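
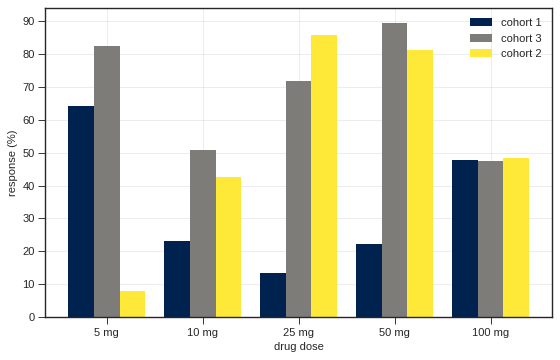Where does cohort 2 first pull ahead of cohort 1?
5 mg: cohort 2 ≈ 10 vs cohort 1 ≈ 60 (not yet); 10 mg: cohort 2 ≈ 40 vs cohort 1 ≈ 20 (first crossover).

10 mg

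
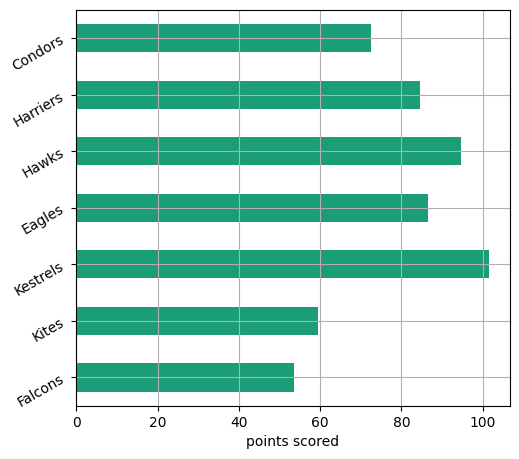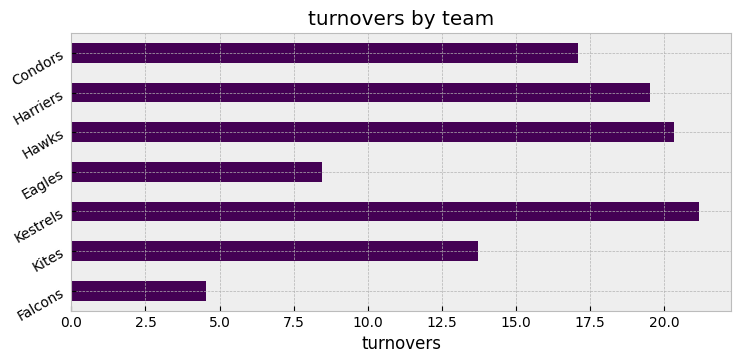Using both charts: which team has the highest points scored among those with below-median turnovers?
Chart 2 median turnovers ≈ 18; below-median teams: Falcons, Kites, Eagles. Among those, Eagles has the highest points scored (≈ 90).

Eagles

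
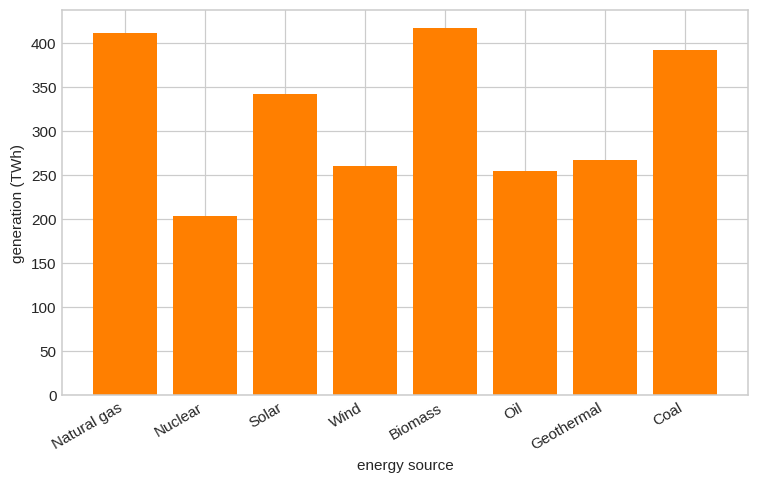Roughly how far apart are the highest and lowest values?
≈ 200

Max Biomass ≈ 400, min Nuclear ≈ 200; range ≈ 200.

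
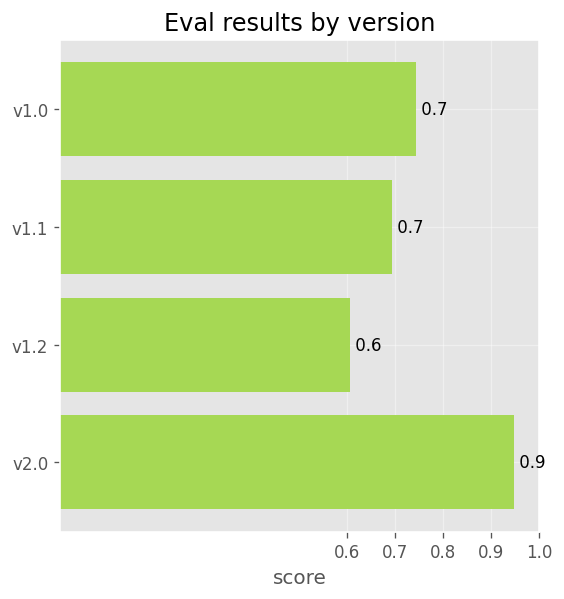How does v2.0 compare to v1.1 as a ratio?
≈ 1.29×

v2.0 ≈ 0.9, v1.1 ≈ 0.7; 0.9/0.7 ≈ 1.29.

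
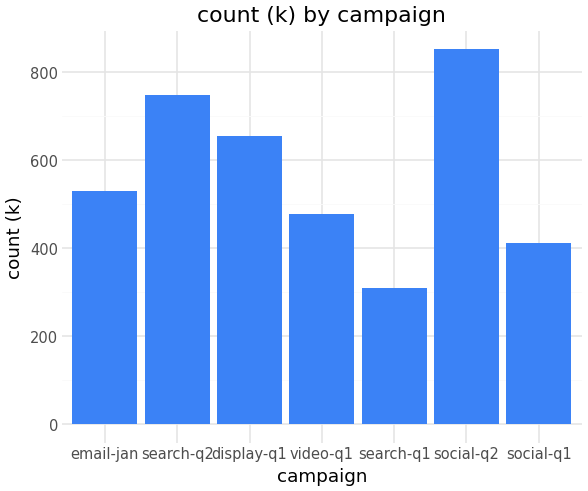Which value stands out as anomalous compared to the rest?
social-q2

social-q2 ≈ 800; the rest sit between ≈ 300 and ≈ 700.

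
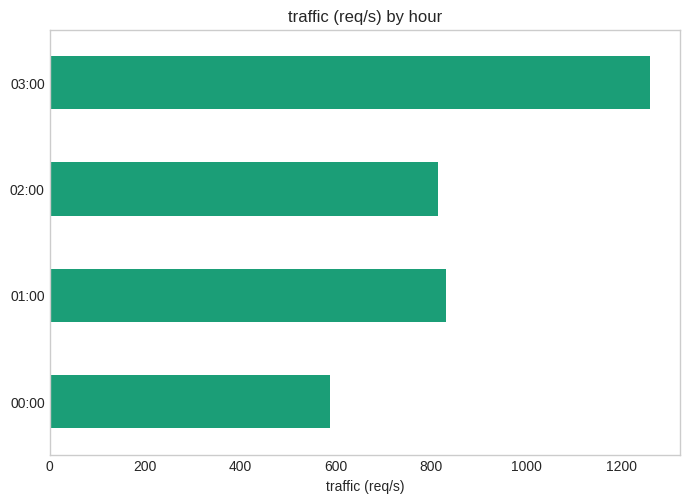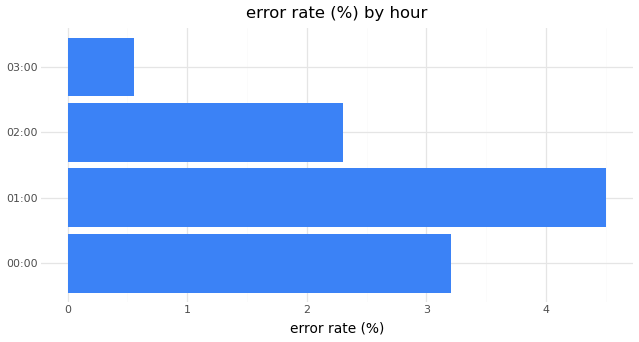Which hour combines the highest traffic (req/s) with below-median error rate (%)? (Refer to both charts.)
Chart 2 median error rate (%) ≈ 3; below-median hours: 02:00, 03:00. Among those, 03:00 has the highest traffic (req/s) (≈ 1200).

03:00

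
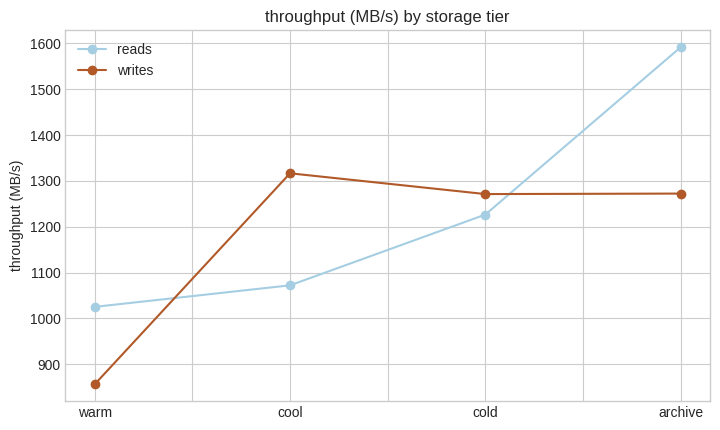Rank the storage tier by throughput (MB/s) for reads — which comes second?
cold

Top 3 for reads: archive ≈ 1600, cold ≈ 1200, cool ≈ 1100.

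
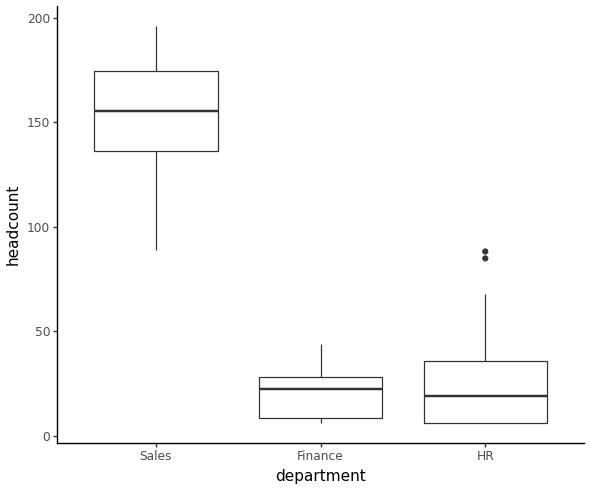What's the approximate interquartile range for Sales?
≈ 40

Q3 ≈ 180, Q1 ≈ 140; IQR ≈ 40.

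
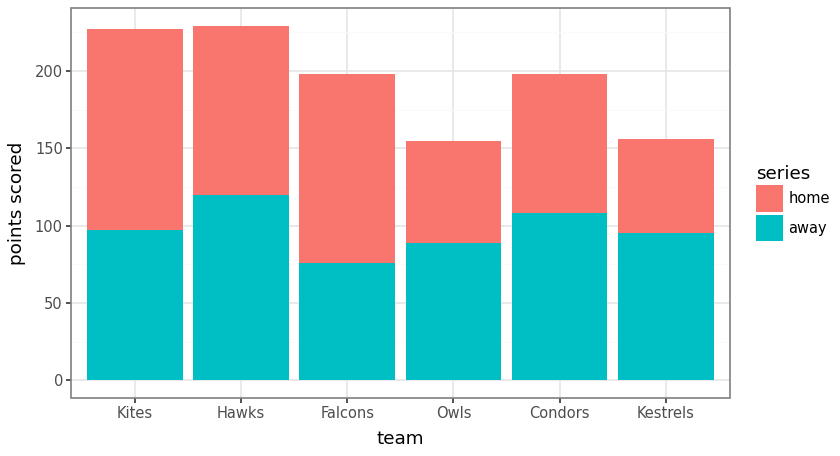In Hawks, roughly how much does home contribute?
home top ≈ 220, bottom ≈ 120; segment ≈ 100.

≈ 100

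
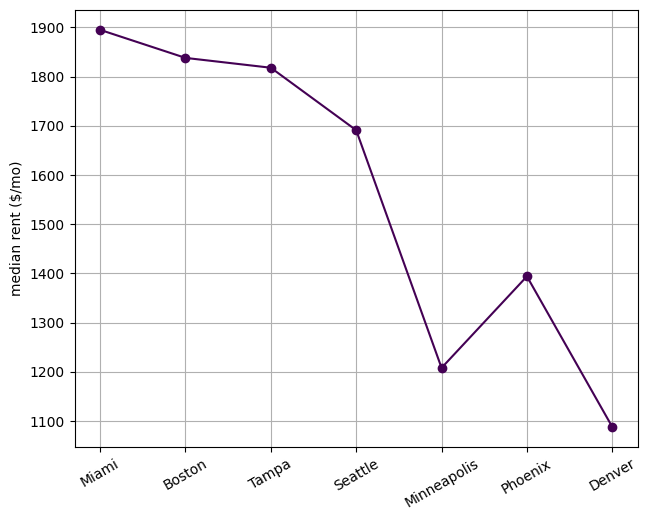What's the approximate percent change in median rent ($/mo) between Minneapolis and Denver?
Minneapolis ≈ 1200, Denver ≈ 1100; (1100 − 1200) / 1200 ≈ -8.3%.

≈ -8.3%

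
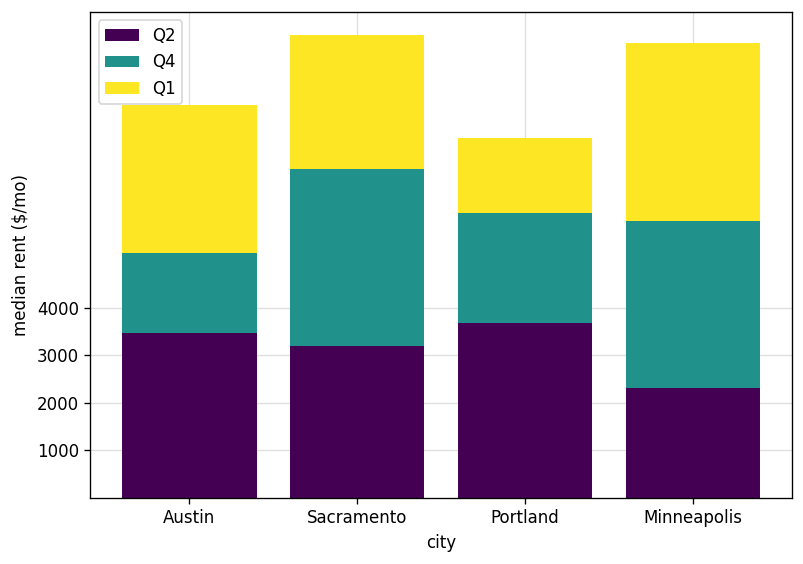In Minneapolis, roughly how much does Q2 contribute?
≈ 2000

Q2 top ≈ 2000, bottom ≈ 0; segment ≈ 2000.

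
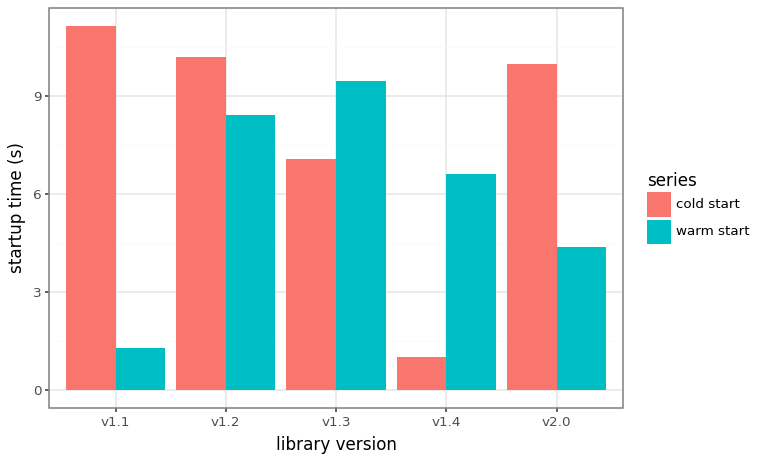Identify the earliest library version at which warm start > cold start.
v1.3

v1.2: warm start ≈ 8 vs cold start ≈ 10 (not yet); v1.3: warm start ≈ 9 vs cold start ≈ 7 (first crossover).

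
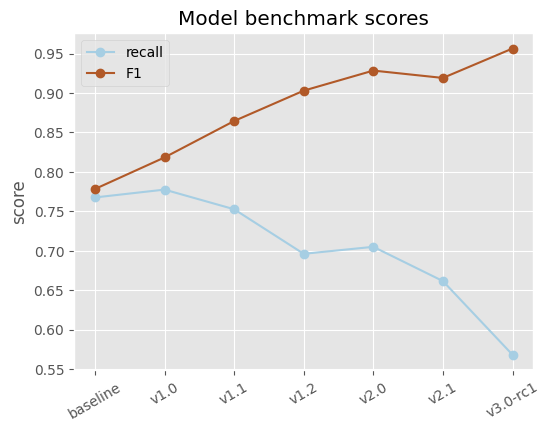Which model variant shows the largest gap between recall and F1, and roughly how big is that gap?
v3.0-rc1: recall ≈ 0.55, F1 ≈ 0.95 → gap ≈ 0.40. Next-largest (v2.1) is only ≈ 0.25.

v3.0-rc1, ≈ 0.40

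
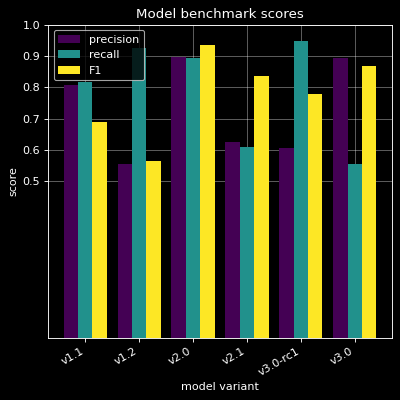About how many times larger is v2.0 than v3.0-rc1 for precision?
≈ 1.5×

v2.0 ≈ 0.9, v3.0-rc1 ≈ 0.6; 0.9/0.6 ≈ 1.5.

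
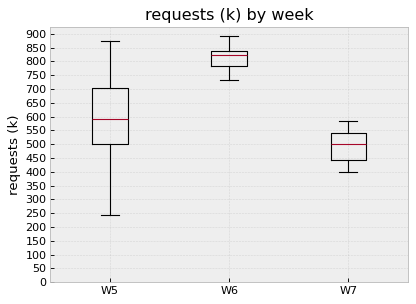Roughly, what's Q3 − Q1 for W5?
Q3 ≈ 700, Q1 ≈ 500; IQR ≈ 200.

≈ 200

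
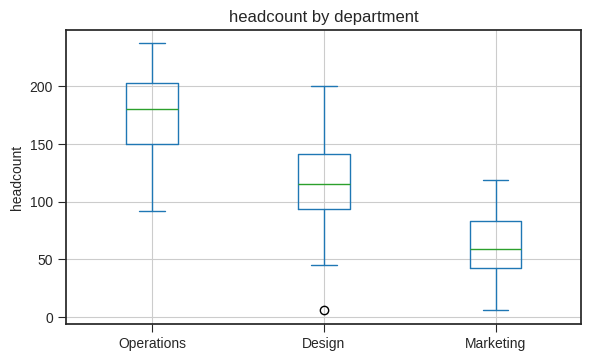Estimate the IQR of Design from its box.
Q3 ≈ 140, Q1 ≈ 90; IQR ≈ 50.

≈ 50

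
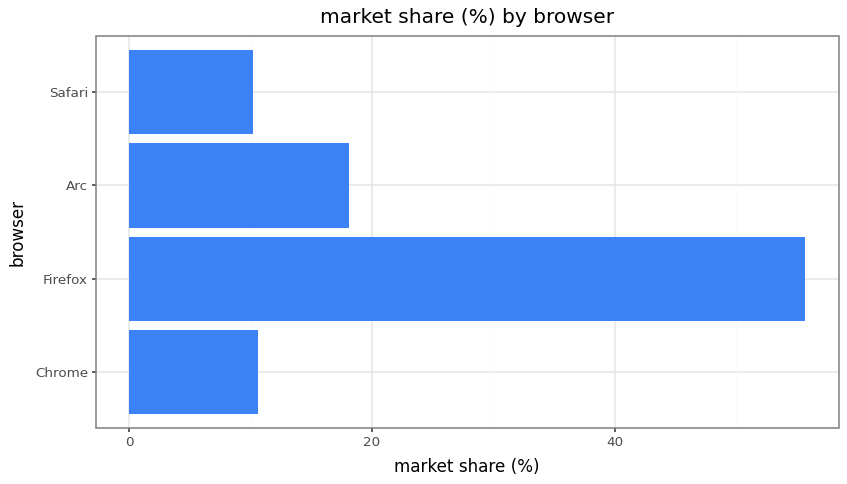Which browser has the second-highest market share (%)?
Top 3: Firefox ≈ 55, Arc ≈ 20, Chrome ≈ 10.

Arc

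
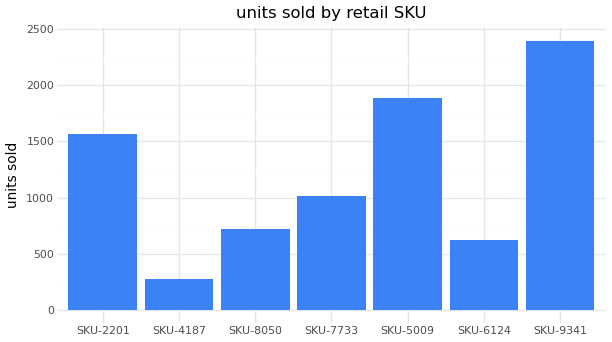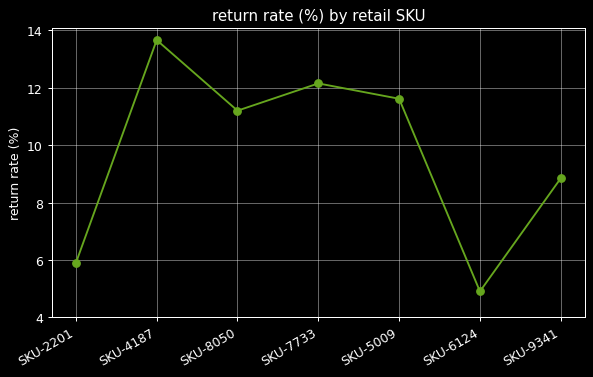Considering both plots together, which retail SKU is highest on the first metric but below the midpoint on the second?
Chart 2 median return rate (%) ≈ 12; below-median retail SKUs: SKU-2201, SKU-6124, SKU-9341. Among those, SKU-9341 has the highest units sold (≈ 2500).

SKU-9341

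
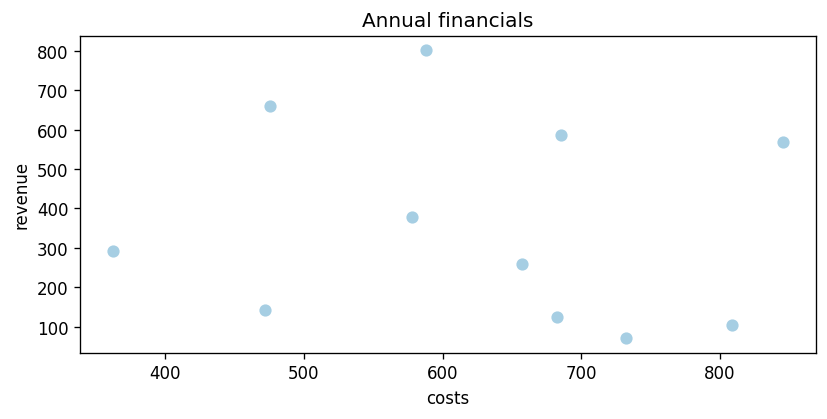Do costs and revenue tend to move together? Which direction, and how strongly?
no clear correlation

Points are roughly uncorrelated; weak (|r| ≈ 0.1).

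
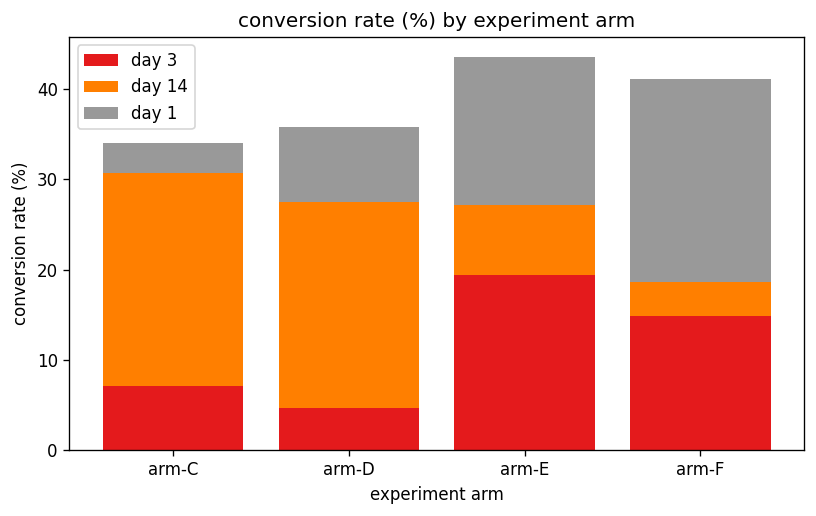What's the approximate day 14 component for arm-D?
≈ 20

day 14 top ≈ 25, bottom ≈ 5; segment ≈ 20.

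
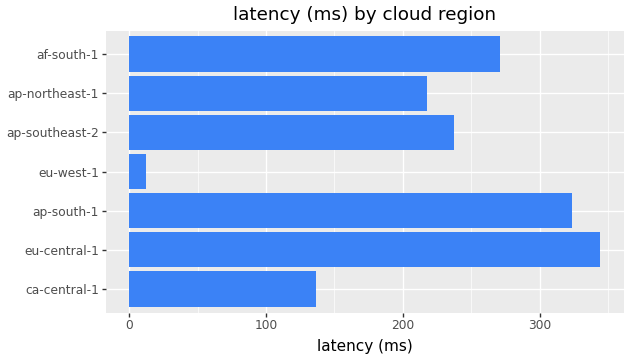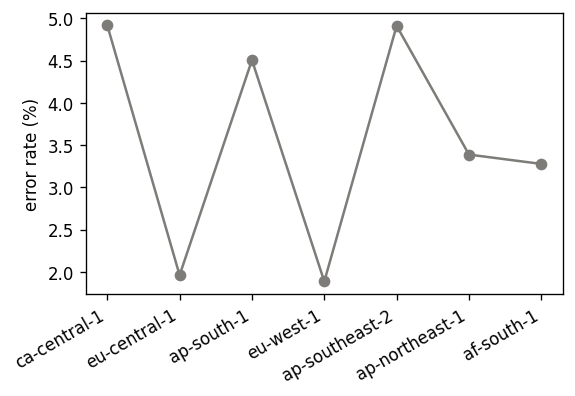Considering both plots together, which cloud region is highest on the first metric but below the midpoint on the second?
Chart 2 median error rate (%) ≈ 3.5; below-median cloud regions: eu-central-1, eu-west-1, af-south-1. Among those, eu-central-1 has the highest latency (ms) (≈ 350).

eu-central-1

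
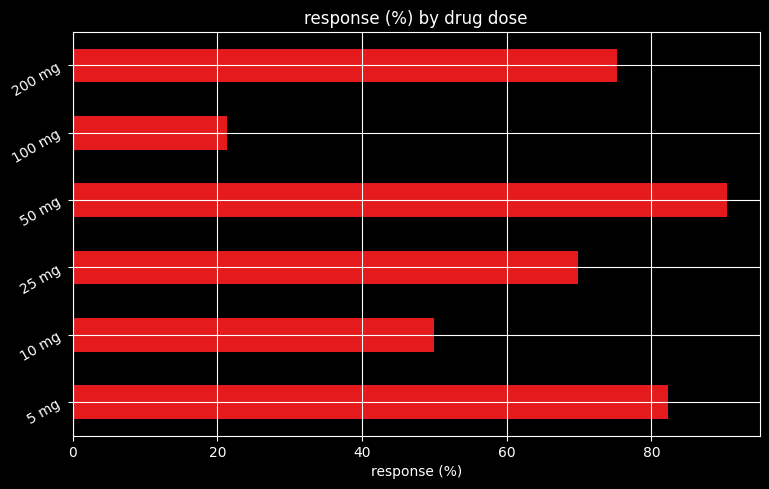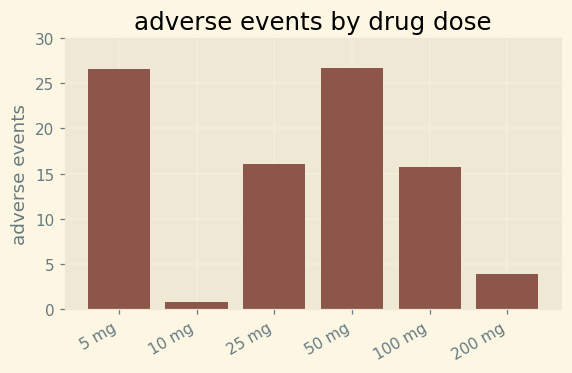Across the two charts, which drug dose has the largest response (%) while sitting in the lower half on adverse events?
Chart 2 median adverse events ≈ 15; below-median drug doses: 10 mg, 100 mg, 200 mg. Among those, 200 mg has the highest response (%) (≈ 80).

200 mg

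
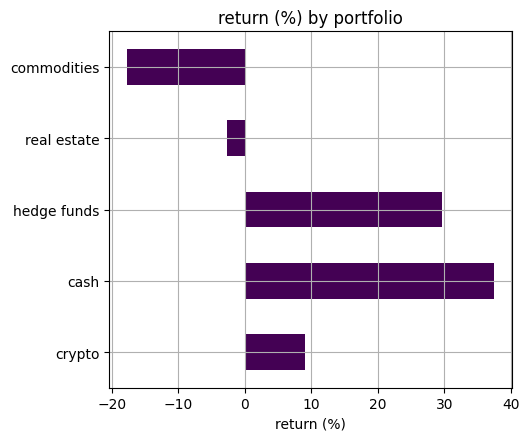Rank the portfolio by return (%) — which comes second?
hedge funds

Top 3: cash ≈ 35, hedge funds ≈ 30, crypto ≈ 10.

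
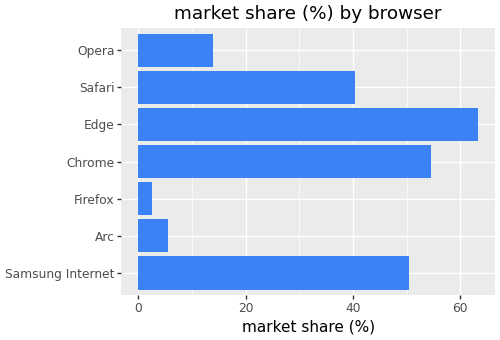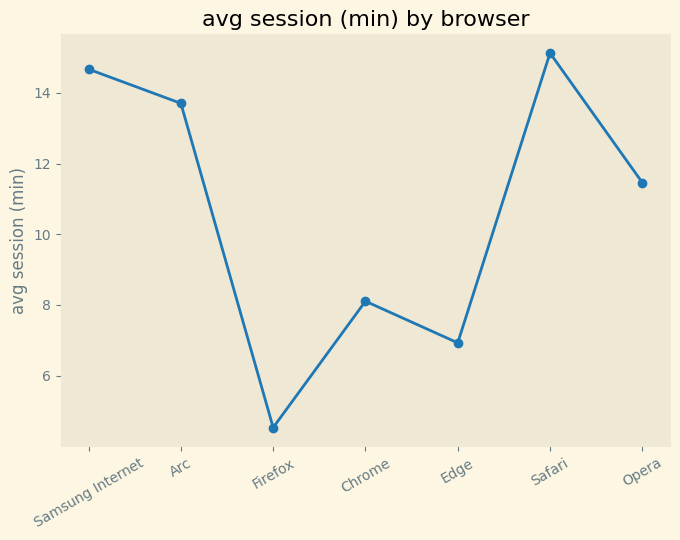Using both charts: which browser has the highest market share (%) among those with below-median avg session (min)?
Edge

Chart 2 median avg session (min) ≈ 12; below-median browsers: Firefox, Chrome, Edge. Among those, Edge has the highest market share (%) (≈ 60).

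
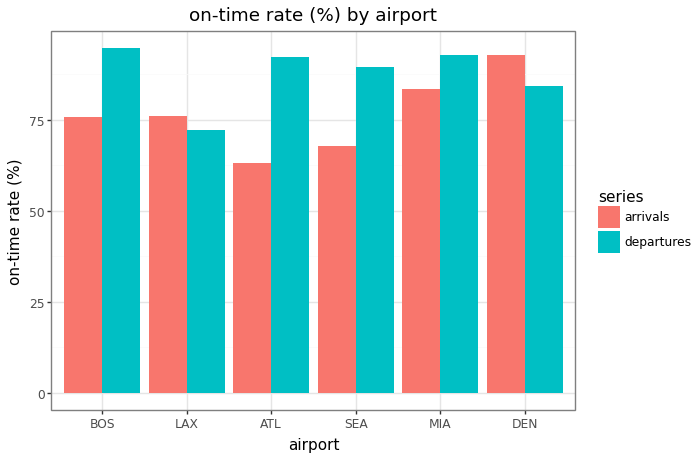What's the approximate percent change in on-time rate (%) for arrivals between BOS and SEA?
BOS ≈ 80, SEA ≈ 70; (70 − 80) / 80 ≈ -12.5%.

≈ -12.5%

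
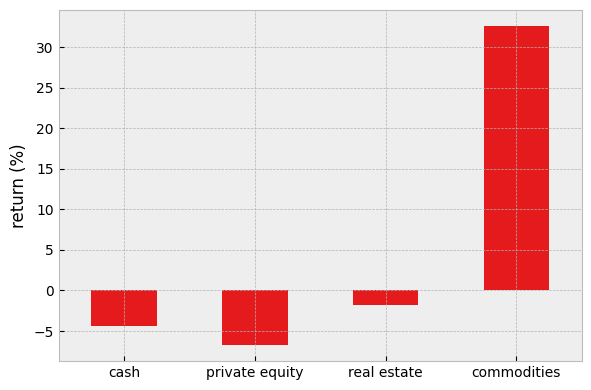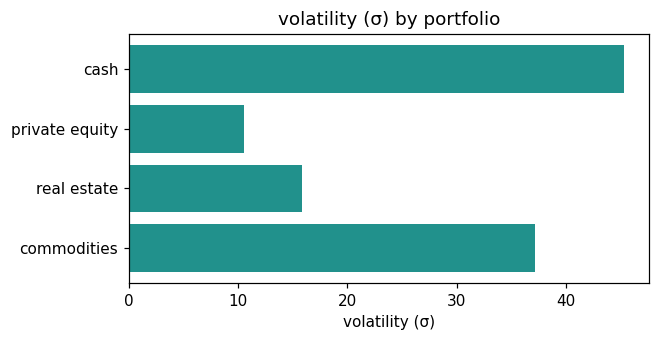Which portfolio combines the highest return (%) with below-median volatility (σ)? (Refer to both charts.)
Chart 2 median volatility (σ) ≈ 25; below-median portfolios: private equity, real estate. Among those, real estate has the highest return (%) (≈ 0).

real estate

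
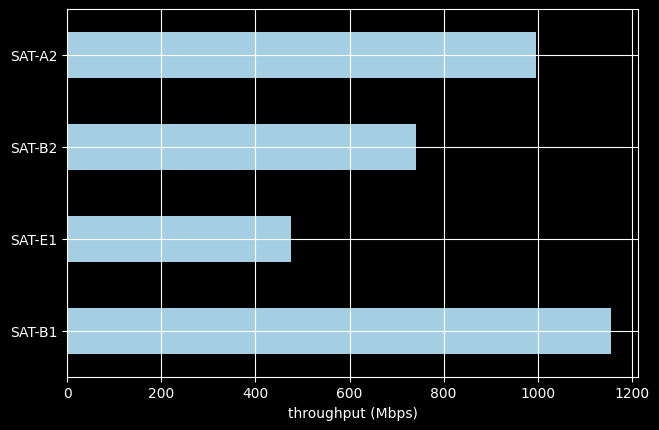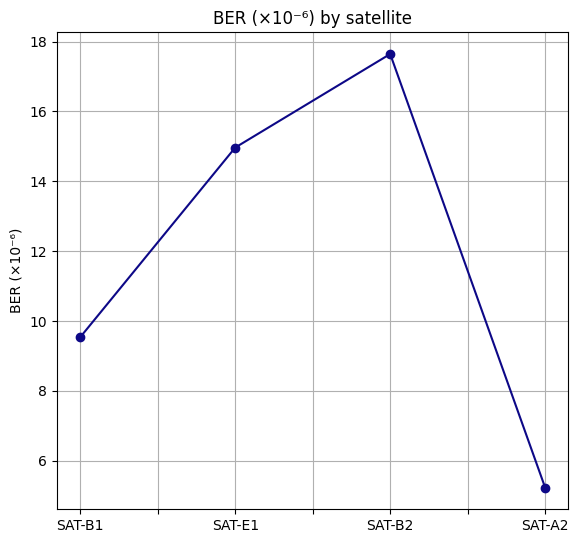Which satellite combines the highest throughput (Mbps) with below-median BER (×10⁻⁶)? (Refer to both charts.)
Chart 2 median BER (×10⁻⁶) ≈ 12; below-median satellites: SAT-B1, SAT-A2. Among those, SAT-B1 has the highest throughput (Mbps) (≈ 1200).

SAT-B1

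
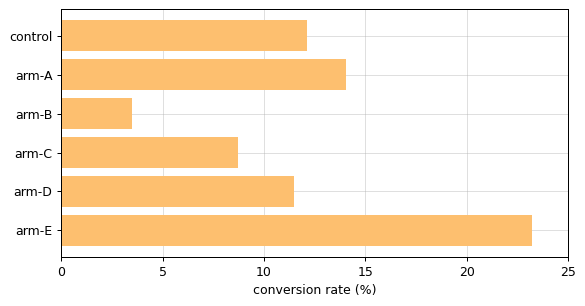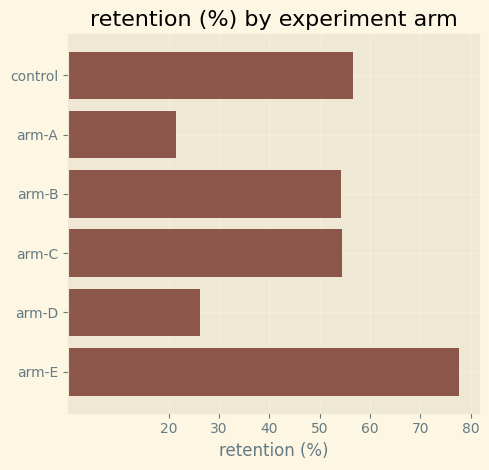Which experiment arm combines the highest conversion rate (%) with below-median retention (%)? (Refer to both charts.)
Chart 2 median retention (%) ≈ 50; below-median experiment arms: arm-A, arm-B, arm-D. Among those, arm-A has the highest conversion rate (%) (≈ 15).

arm-A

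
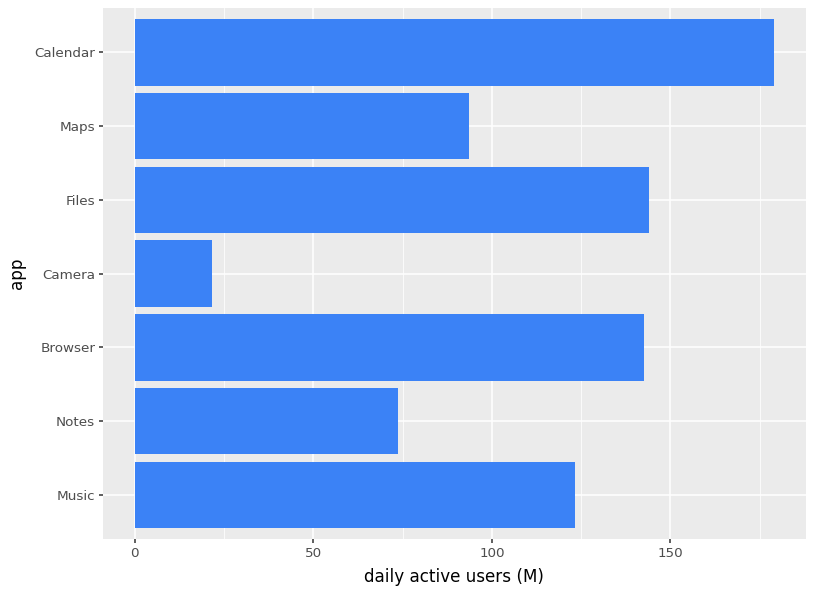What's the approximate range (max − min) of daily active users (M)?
≈ 160

Max Calendar ≈ 180, min Camera ≈ 20; range ≈ 160.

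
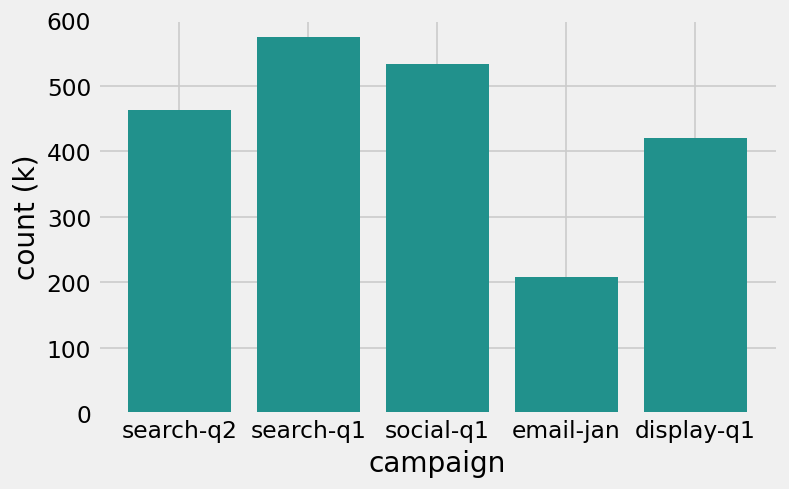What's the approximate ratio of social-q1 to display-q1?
≈ 1.38×

social-q1 ≈ 550, display-q1 ≈ 400; 550/400 ≈ 1.38.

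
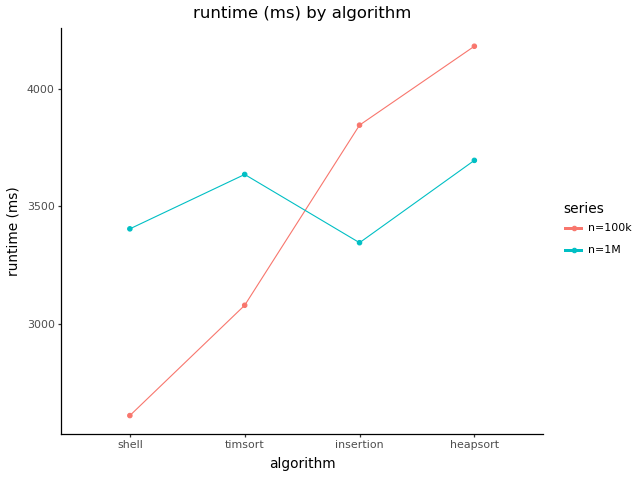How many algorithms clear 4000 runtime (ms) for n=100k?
1

Above 4000: heapsort.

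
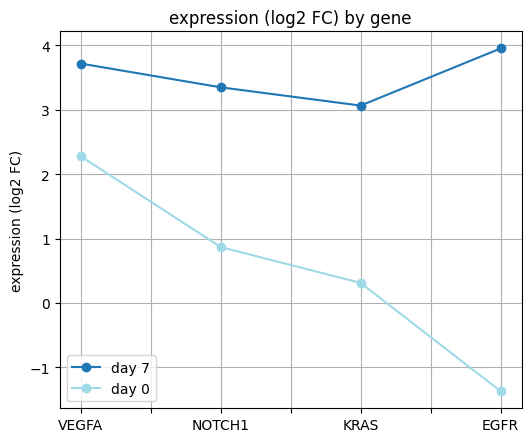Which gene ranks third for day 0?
Top 4 for day 0: VEGFA ≈ 2.5, NOTCH1 ≈ 1.0, KRAS ≈ 0.5, EGFR ≈ -1.5.

KRAS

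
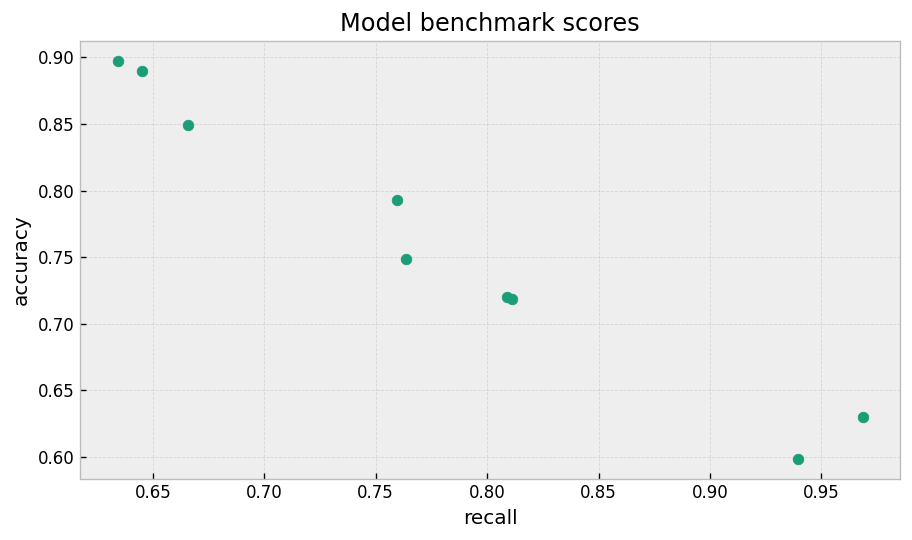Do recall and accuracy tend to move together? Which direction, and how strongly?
Points are negatively correlated; strong (|r| ≈ 1.0).

negative, strong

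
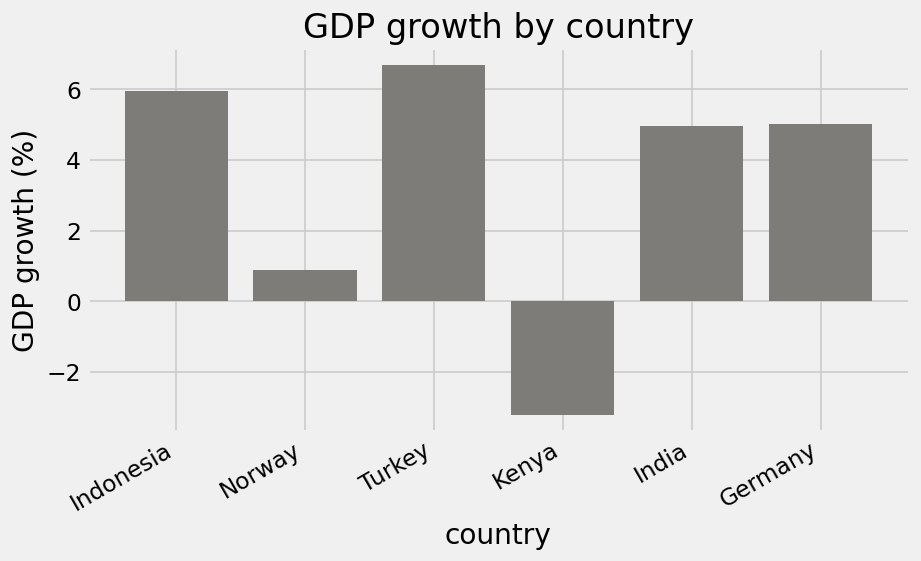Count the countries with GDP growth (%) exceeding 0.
5

Above 0: Indonesia, Norway, Turkey, India, Germany.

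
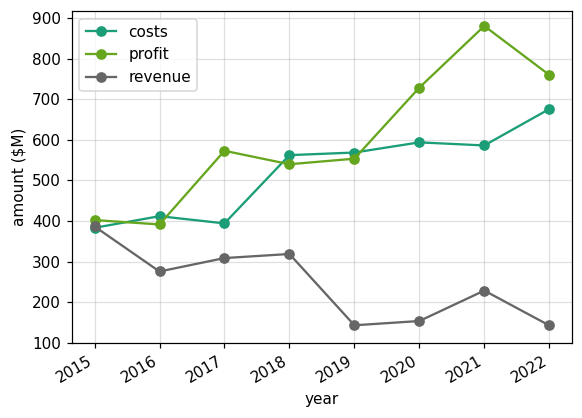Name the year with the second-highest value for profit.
Top 3 for profit: 2021 ≈ 900, 2022 ≈ 800, 2020 ≈ 700.

2022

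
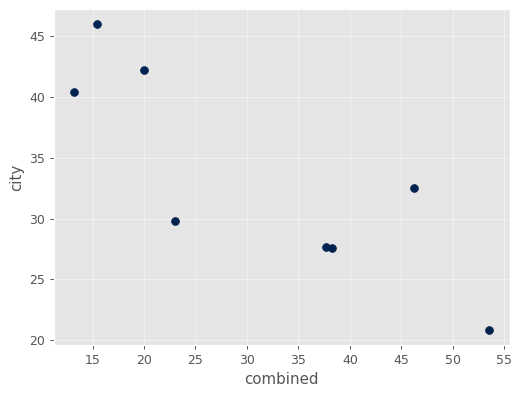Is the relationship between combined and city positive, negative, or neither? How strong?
negative, strong

Points are negatively correlated; strong (|r| ≈ 0.8).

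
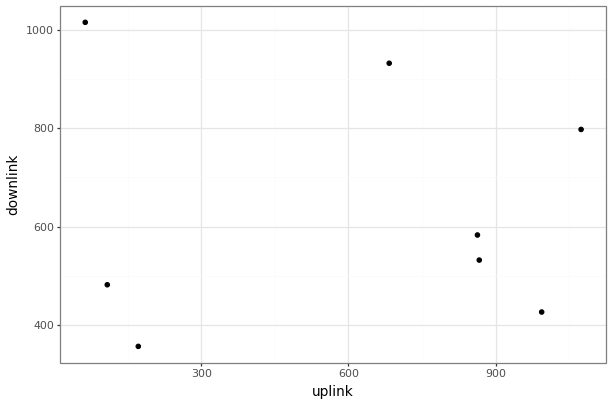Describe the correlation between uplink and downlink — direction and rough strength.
no clear correlation

Points are roughly uncorrelated; weak (|r| ≈ 0.0).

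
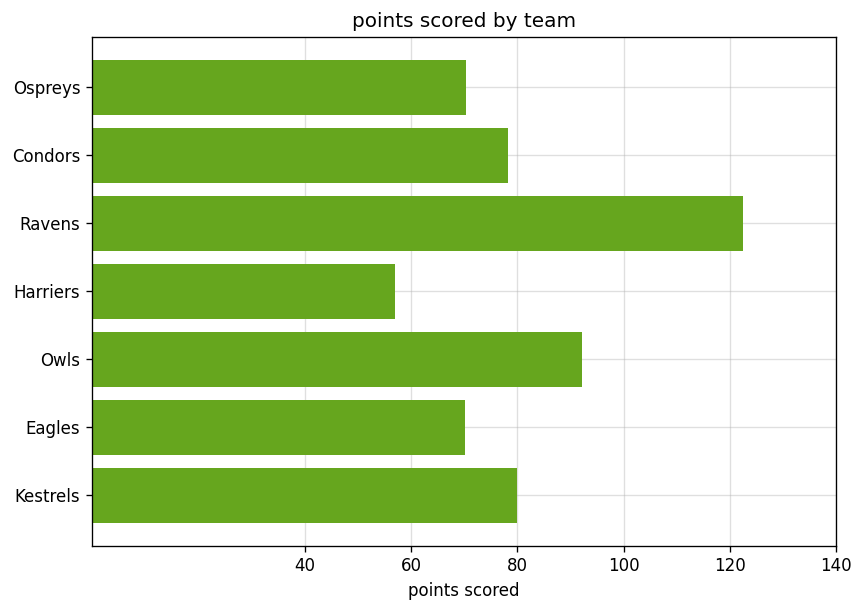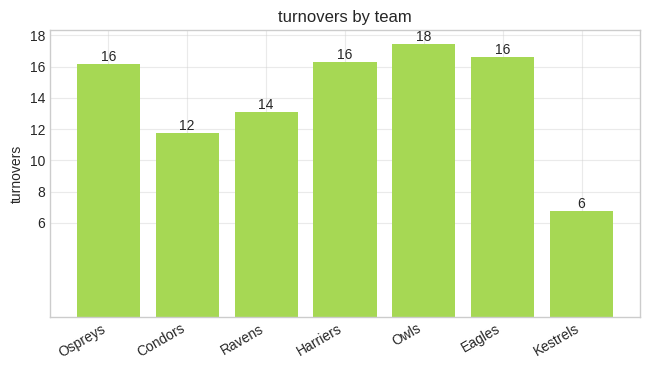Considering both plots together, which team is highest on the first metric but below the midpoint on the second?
Ravens

Chart 2 median turnovers ≈ 16; below-median teams: Condors, Ravens, Kestrels. Among those, Ravens has the highest points scored (≈ 120).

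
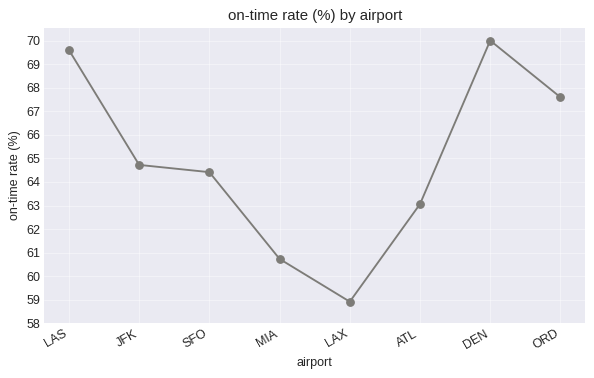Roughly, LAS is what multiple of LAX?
≈ 1.19×

LAS ≈ 70, LAX ≈ 59; 70/59 ≈ 1.19.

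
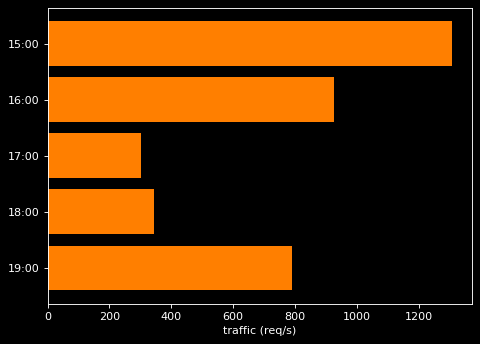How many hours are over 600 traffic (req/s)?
Above 600: 15:00, 16:00, 19:00.

3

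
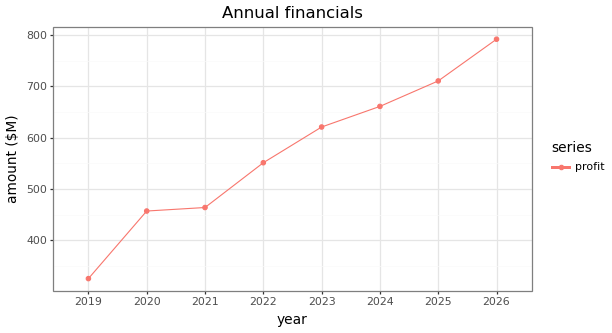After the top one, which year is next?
Top 3: 2026 ≈ 800, 2025 ≈ 700, 2024 ≈ 650.

2025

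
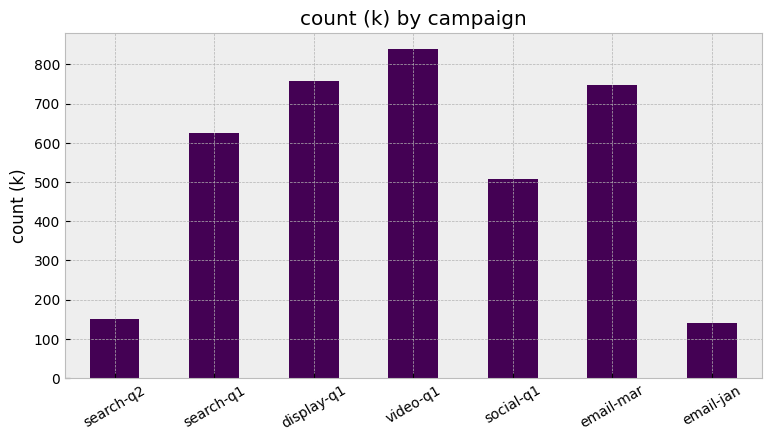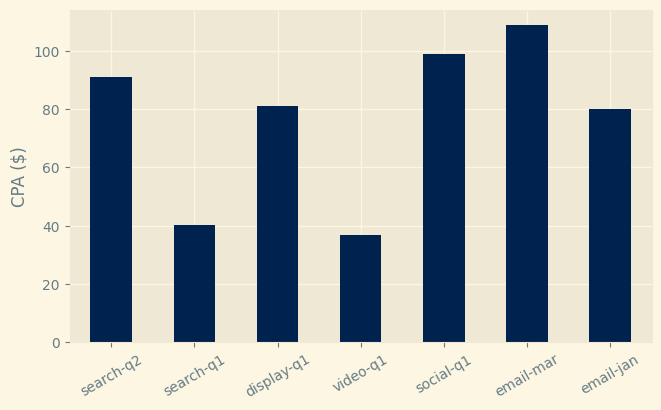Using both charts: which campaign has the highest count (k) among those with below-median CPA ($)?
video-q1

Chart 2 median CPA ($) ≈ 80; below-median campaigns: search-q1, video-q1, email-jan. Among those, video-q1 has the highest count (k) (≈ 800).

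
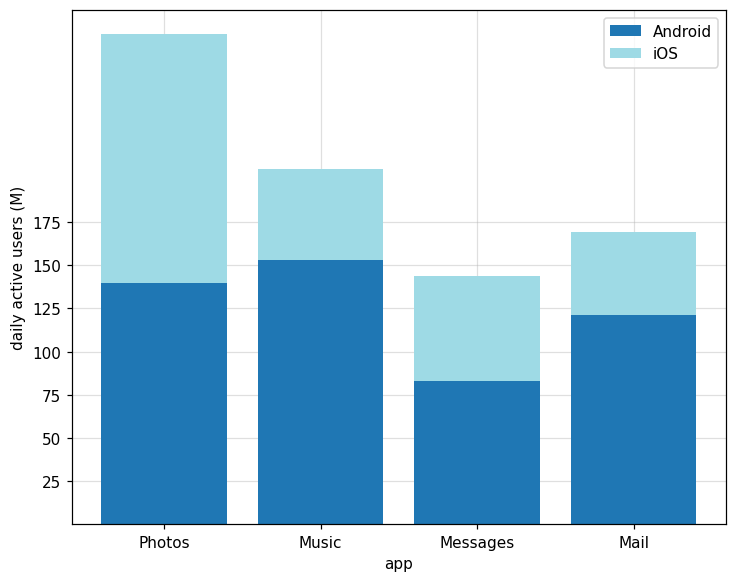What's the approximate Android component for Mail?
≈ 125

Android top ≈ 125, bottom ≈ 0; segment ≈ 125.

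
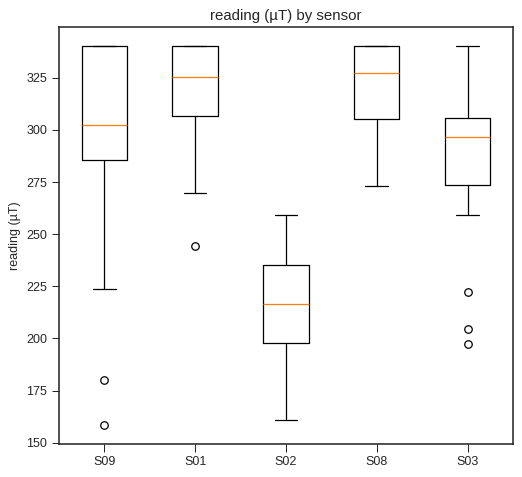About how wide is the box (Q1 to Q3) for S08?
≈ 40

Q3 ≈ 340, Q1 ≈ 300; IQR ≈ 40.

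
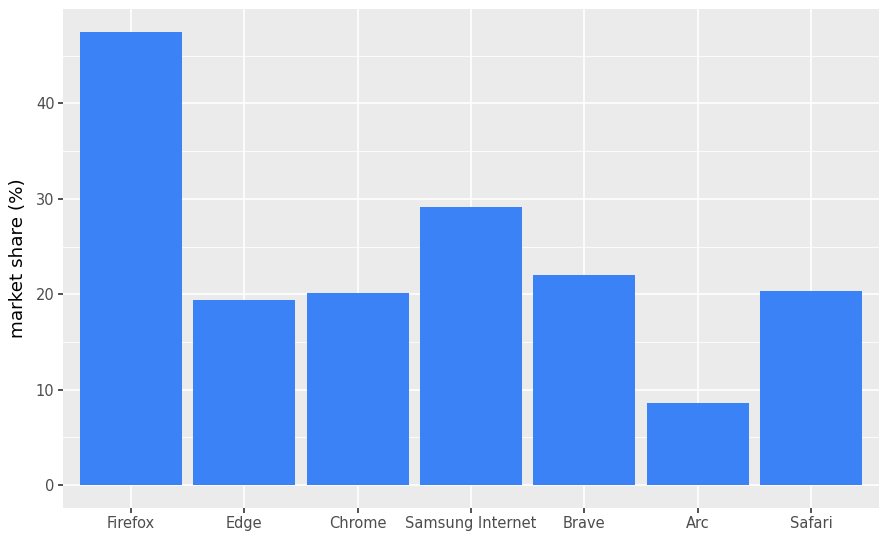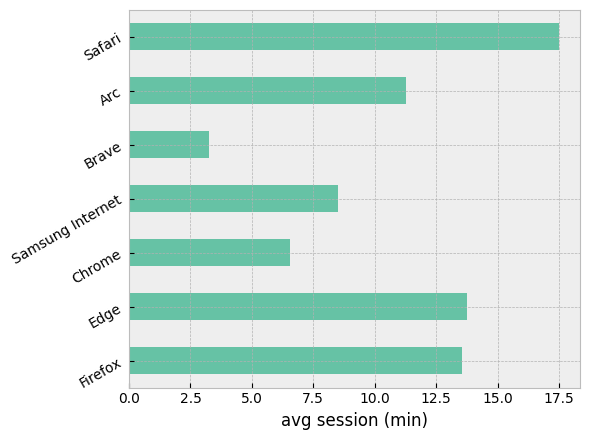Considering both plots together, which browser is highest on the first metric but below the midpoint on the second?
Chart 2 median avg session (min) ≈ 12; below-median browsers: Chrome, Samsung Internet, Brave. Among those, Samsung Internet has the highest market share (%) (≈ 30).

Samsung Internet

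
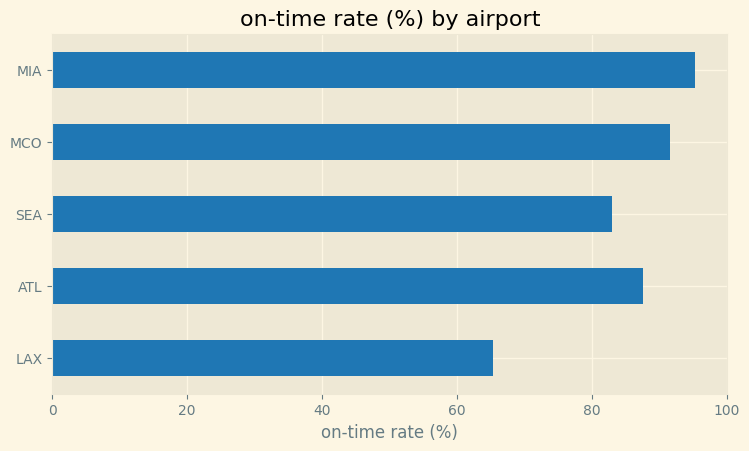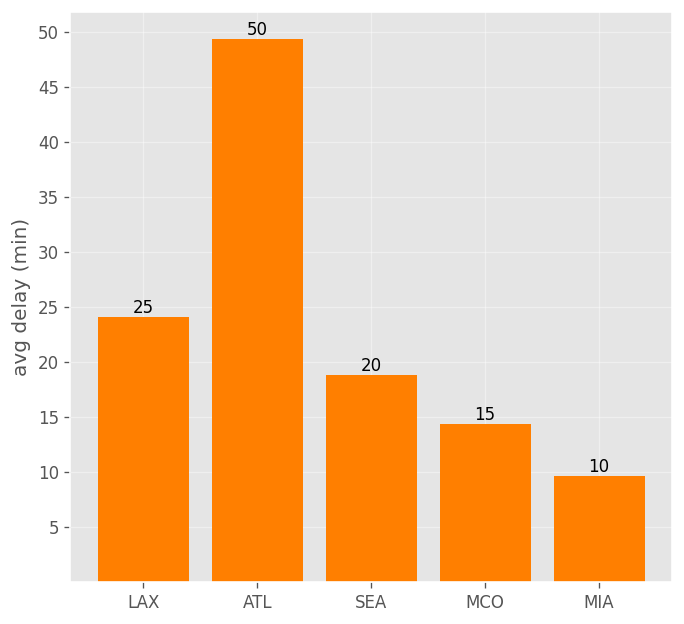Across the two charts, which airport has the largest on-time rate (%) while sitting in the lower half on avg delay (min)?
Chart 2 median avg delay (min) ≈ 20; below-median airports: MCO, MIA. Among those, MIA has the highest on-time rate (%) (≈ 100).

MIA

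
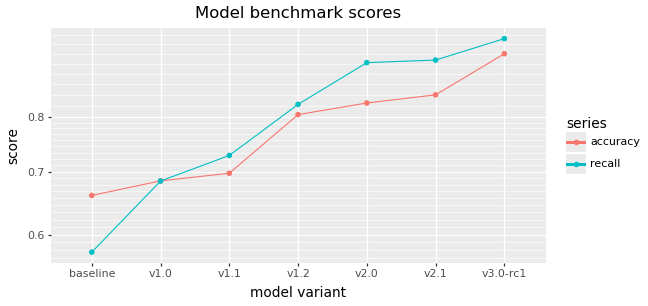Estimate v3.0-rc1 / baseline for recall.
≈ 1.73×

v3.0-rc1 ≈ 0.95, baseline ≈ 0.55; 0.95/0.55 ≈ 1.73.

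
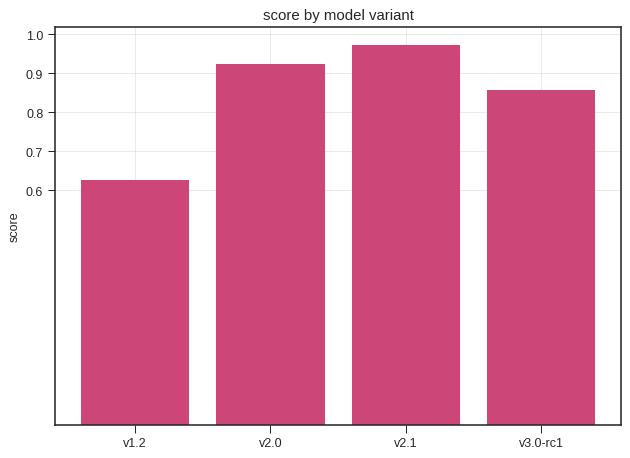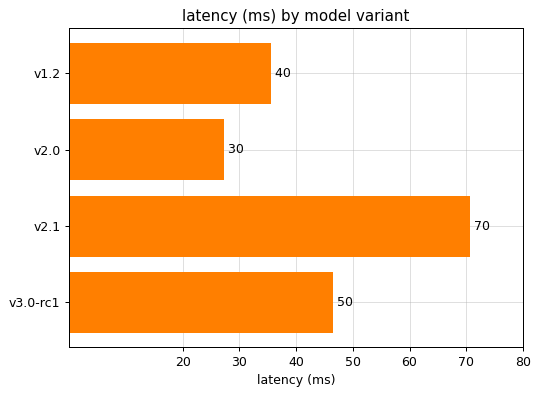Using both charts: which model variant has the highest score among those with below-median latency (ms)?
v2.0

Chart 2 median latency (ms) ≈ 40; below-median model variants: v1.2, v2.0. Among those, v2.0 has the highest score (≈ 0.9).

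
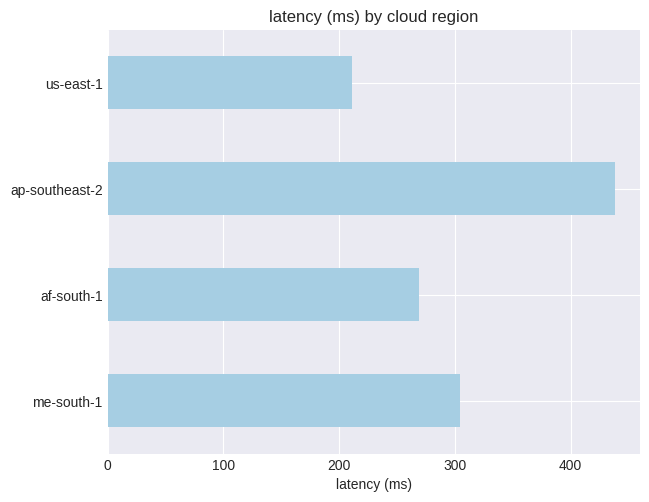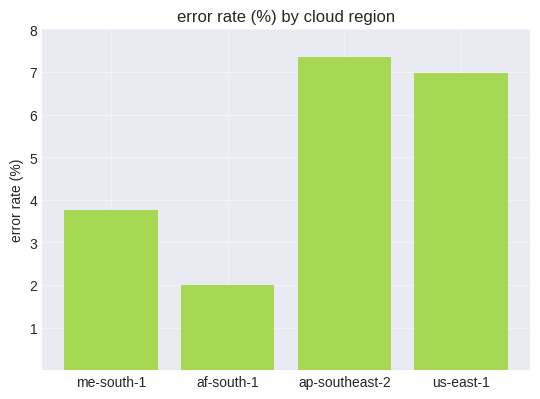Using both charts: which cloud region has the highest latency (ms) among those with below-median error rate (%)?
Chart 2 median error rate (%) ≈ 5; below-median cloud regions: me-south-1, af-south-1. Among those, me-south-1 has the highest latency (ms) (≈ 300).

me-south-1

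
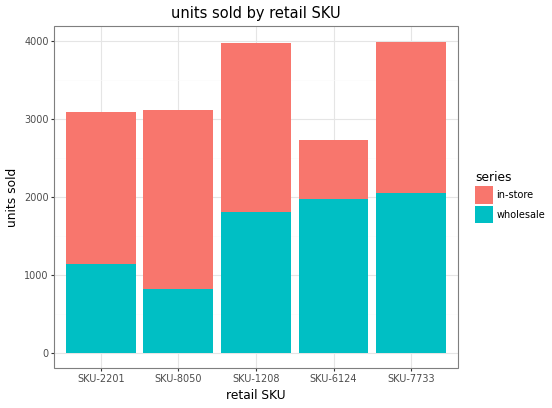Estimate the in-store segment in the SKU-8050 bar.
≈ 2000

in-store top ≈ 3000, bottom ≈ 1000; segment ≈ 2000.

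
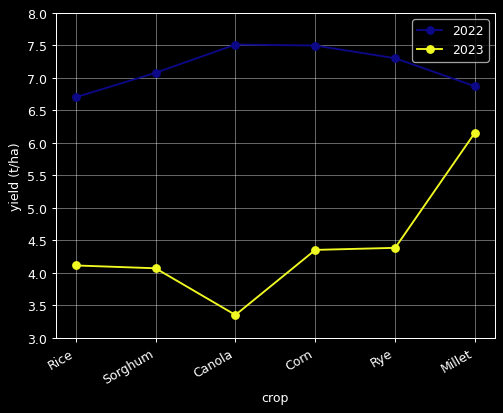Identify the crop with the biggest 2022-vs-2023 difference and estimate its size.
Canola: 2022 ≈ 7.5, 2023 ≈ 3.5 → gap ≈ 4.0. Next-largest (Corn) is only ≈ 3.0.

Canola, ≈ 4.0 t/ha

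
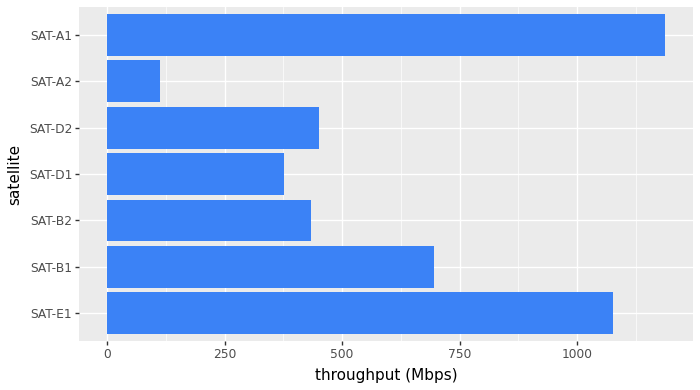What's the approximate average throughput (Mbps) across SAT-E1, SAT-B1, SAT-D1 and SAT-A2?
≈ 575

(1100 + 700 + 400 + 100) / 4 ≈ 575.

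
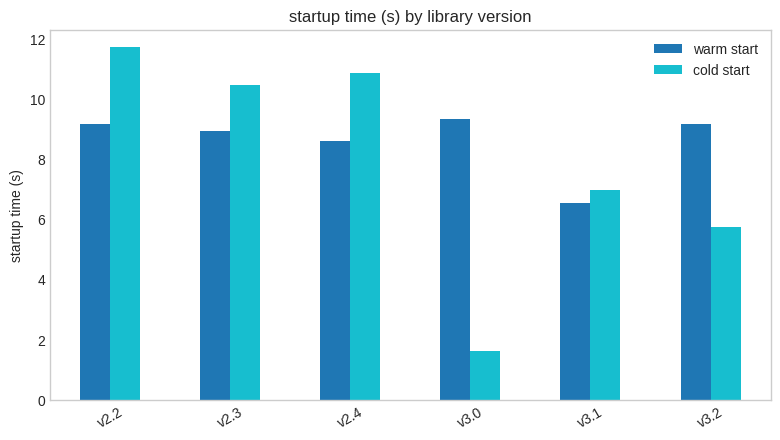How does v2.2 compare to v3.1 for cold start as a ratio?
v2.2 ≈ 12, v3.1 ≈ 7; 12/7 ≈ 1.71.

≈ 1.71×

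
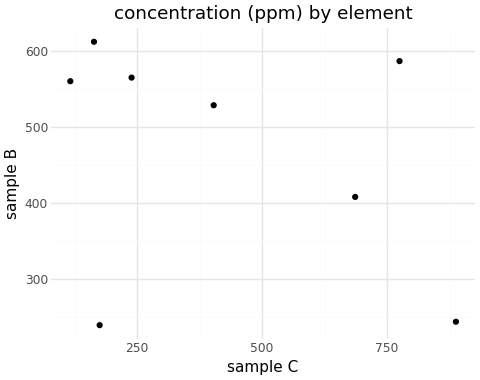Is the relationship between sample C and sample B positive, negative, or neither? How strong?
Points are negatively correlated; weak (|r| ≈ 0.3).

negative, weak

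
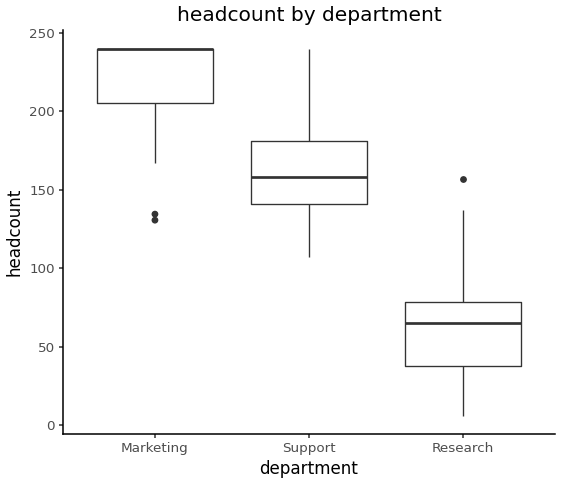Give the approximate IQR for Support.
Q3 ≈ 180, Q1 ≈ 140; IQR ≈ 40.

≈ 40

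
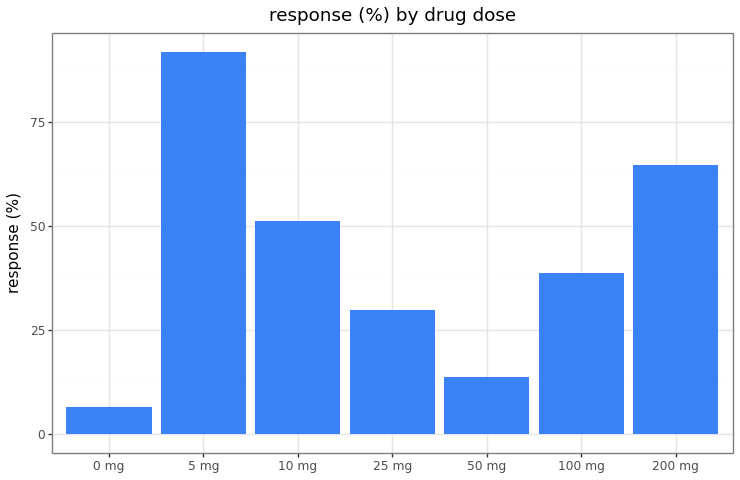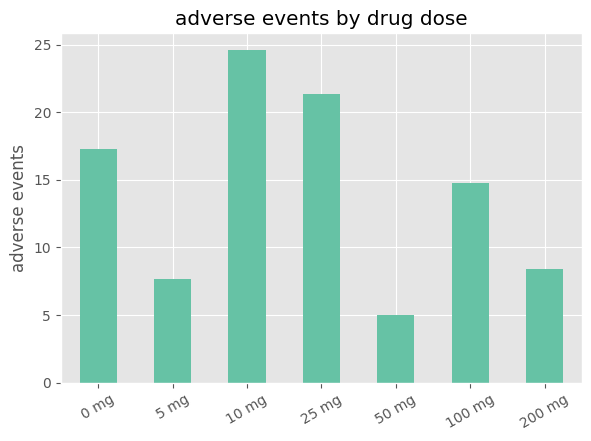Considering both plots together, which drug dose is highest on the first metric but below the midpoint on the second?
Chart 2 median adverse events ≈ 15; below-median drug doses: 5 mg, 50 mg, 200 mg. Among those, 5 mg has the highest response (%) (≈ 90).

5 mg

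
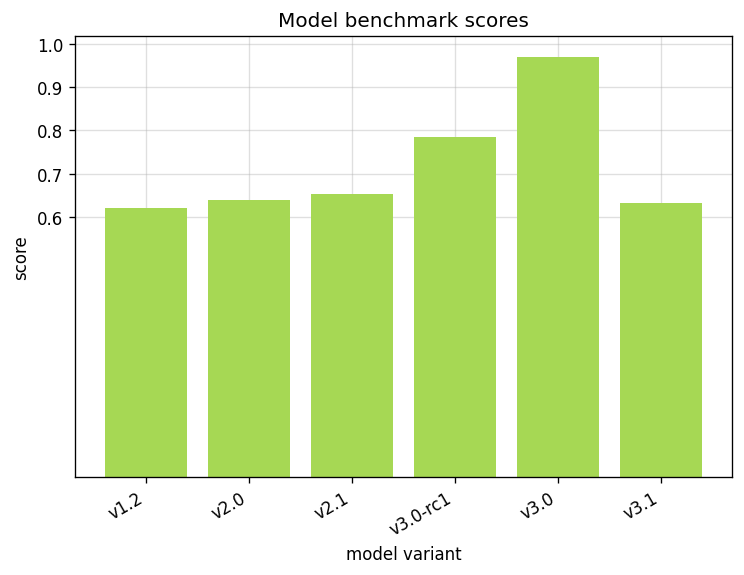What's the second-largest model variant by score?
v3.0-rc1

Top 3: v3.0 ≈ 1.0, v3.0-rc1 ≈ 0.8, v2.1 ≈ 0.7.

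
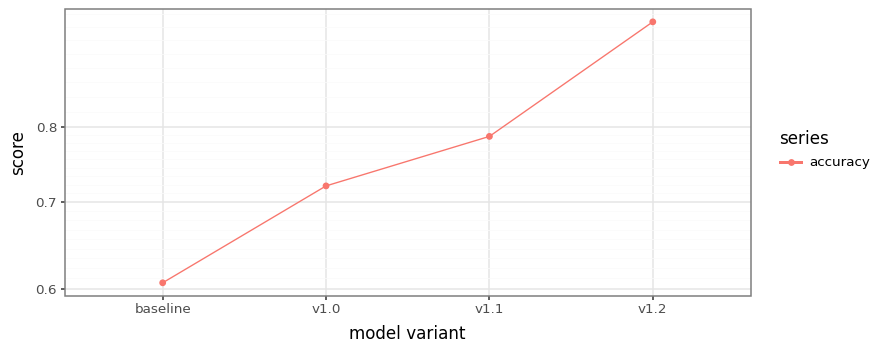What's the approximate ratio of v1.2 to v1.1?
v1.2 ≈ 0.95, v1.1 ≈ 0.80; 0.95/0.80 ≈ 1.19.

≈ 1.19×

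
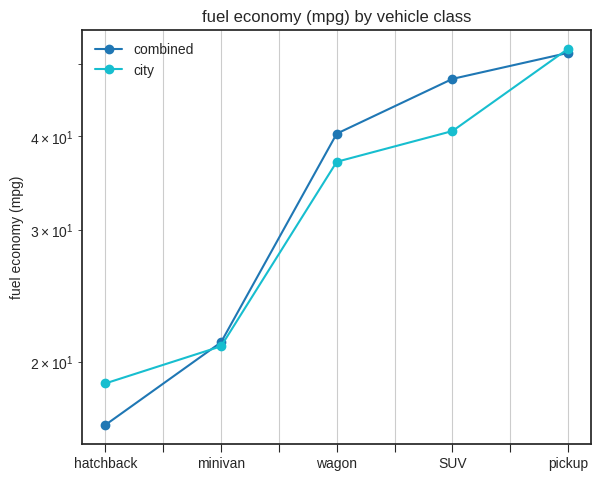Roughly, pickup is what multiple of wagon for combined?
≈ 1.25×

pickup ≈ 50, wagon ≈ 40; 50/40 ≈ 1.25.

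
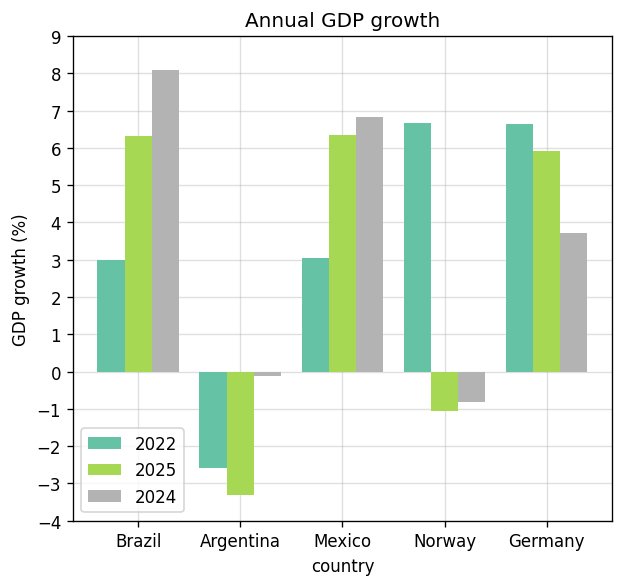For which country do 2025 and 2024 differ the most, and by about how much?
Argentina: 2025 ≈ -3, 2024 ≈ 0 → gap ≈ 3. Next-largest (Germany) is only ≈ 2.

Argentina, ≈ 3 %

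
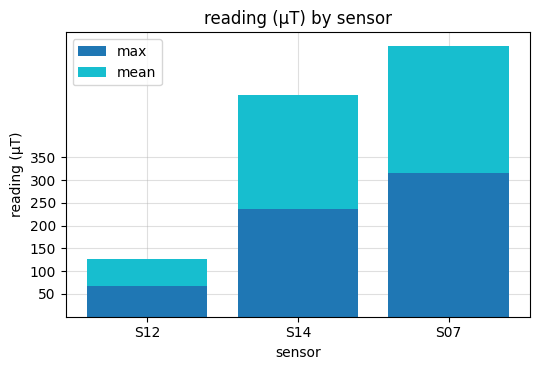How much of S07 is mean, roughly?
≈ 300

mean top ≈ 600, bottom ≈ 300; segment ≈ 300.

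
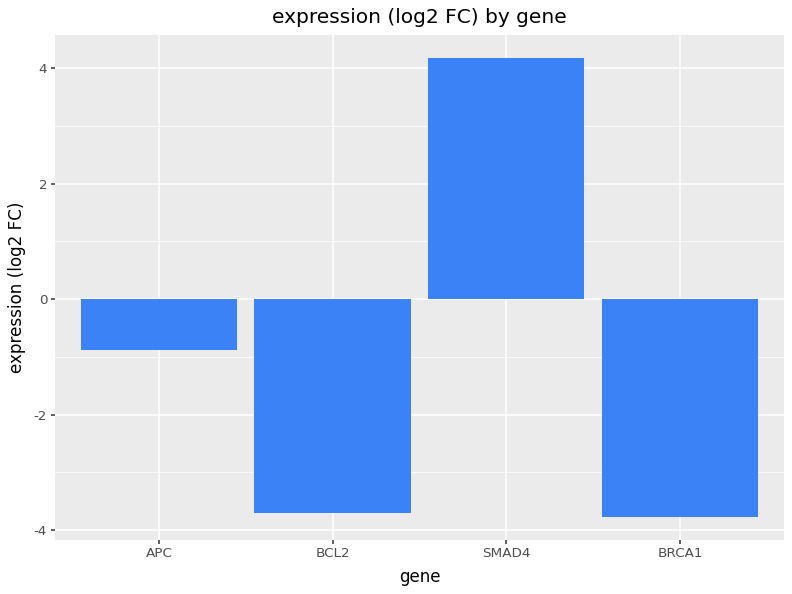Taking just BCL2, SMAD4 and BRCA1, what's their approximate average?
≈ -1

(-4 + 4 + -4) / 3 ≈ -1.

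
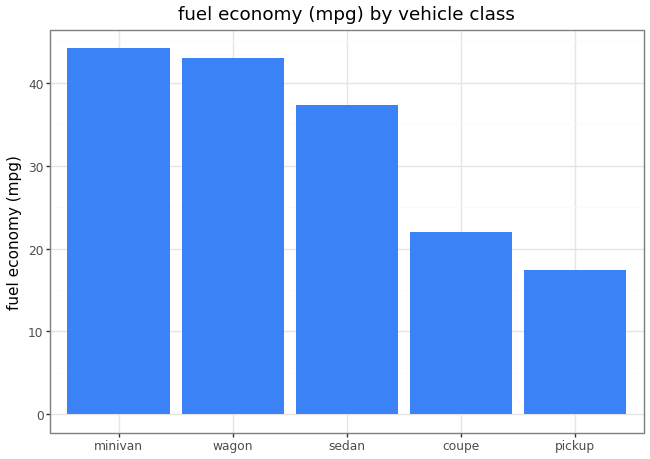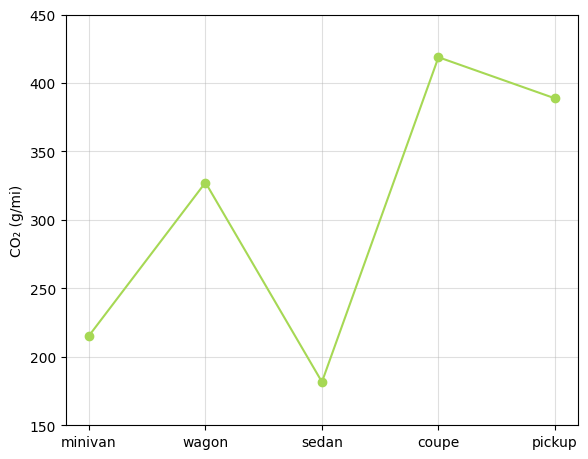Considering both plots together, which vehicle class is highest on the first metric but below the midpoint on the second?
Chart 2 median CO₂ (g/mi) ≈ 350; below-median vehicle classes: minivan, sedan. Among those, minivan has the highest fuel economy (mpg) (≈ 45).

minivan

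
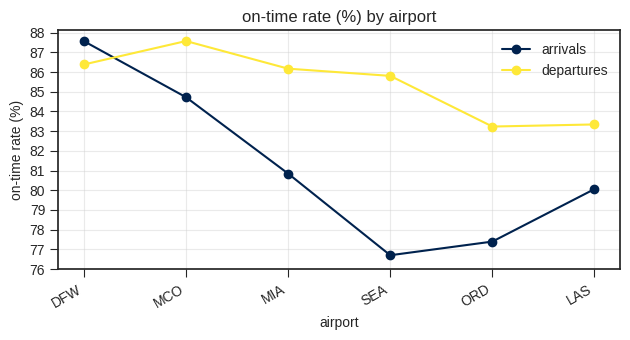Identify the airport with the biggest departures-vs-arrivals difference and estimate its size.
SEA, ≈ 9 %

SEA: departures ≈ 86, arrivals ≈ 77 → gap ≈ 9. Next-largest (ORD) is only ≈ 6.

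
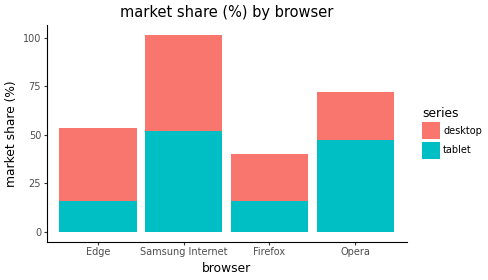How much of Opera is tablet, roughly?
tablet top ≈ 50, bottom ≈ 0; segment ≈ 50.

≈ 50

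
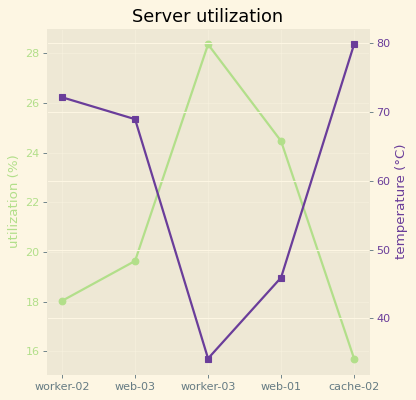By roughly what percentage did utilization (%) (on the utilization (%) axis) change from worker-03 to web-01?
worker-03 ≈ 28, web-01 ≈ 24; (24 − 28) / 28 ≈ -14.3%.

≈ -14.3%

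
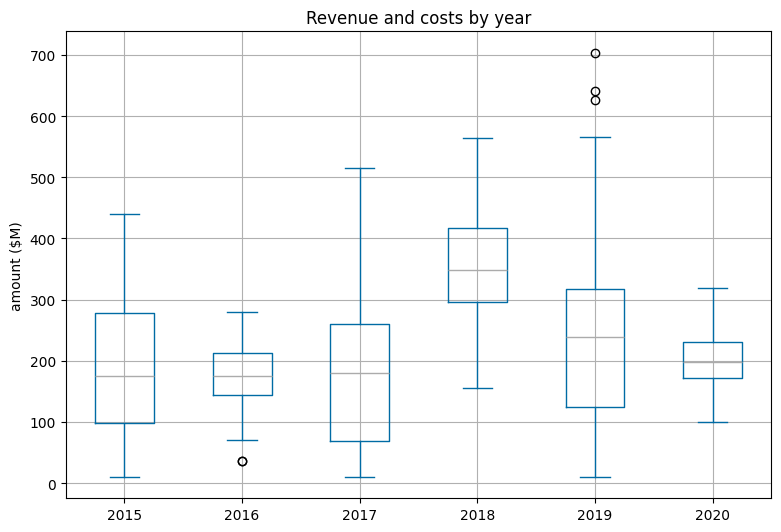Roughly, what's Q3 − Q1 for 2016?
Q3 ≈ 220, Q1 ≈ 140; IQR ≈ 80.

≈ 80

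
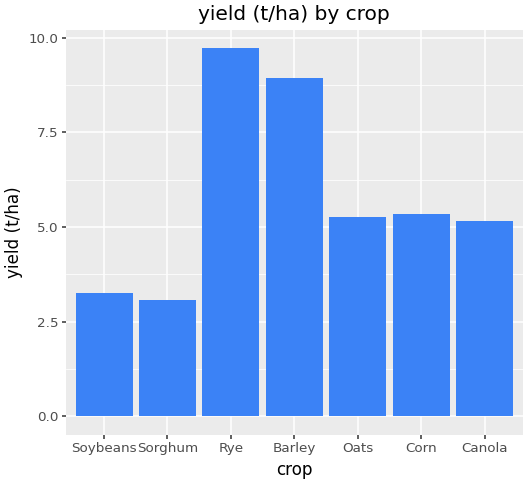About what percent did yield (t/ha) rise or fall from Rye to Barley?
≈ -10%

Rye ≈ 10, Barley ≈ 9; (9 − 10) / 10 ≈ -10%.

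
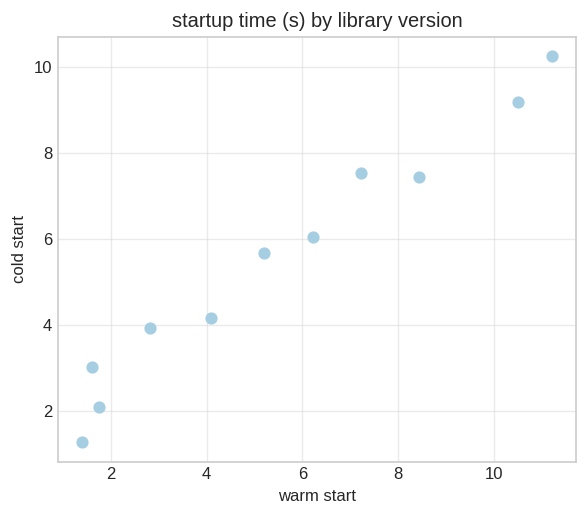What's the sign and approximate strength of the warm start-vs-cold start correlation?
Points are positively correlated; strong (|r| ≈ 1.0).

positive, strong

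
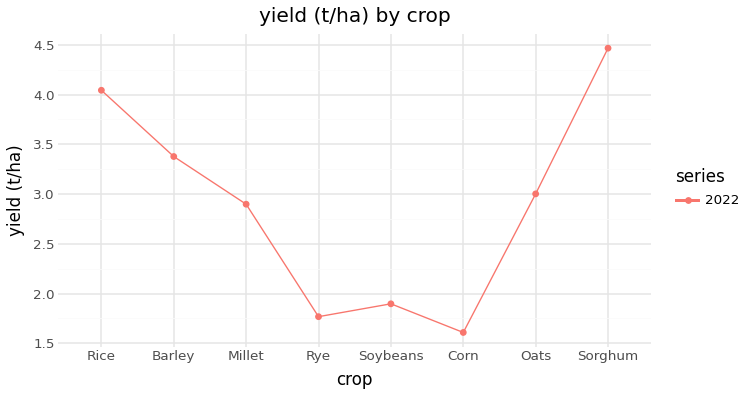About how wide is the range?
≈ 3.0

Max Sorghum ≈ 4.5, min Corn ≈ 1.5; range ≈ 3.0.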